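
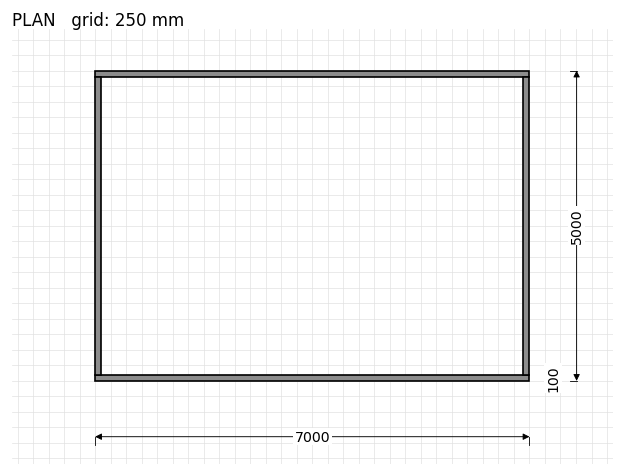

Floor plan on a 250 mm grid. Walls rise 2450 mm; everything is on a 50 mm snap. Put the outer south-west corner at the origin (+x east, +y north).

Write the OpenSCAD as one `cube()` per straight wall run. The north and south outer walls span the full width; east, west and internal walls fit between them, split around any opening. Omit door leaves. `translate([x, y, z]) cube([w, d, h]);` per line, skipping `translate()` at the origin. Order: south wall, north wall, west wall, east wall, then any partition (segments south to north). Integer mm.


cube([7000, 100, 2450]);
translate([0, 4900, 0]) cube([7000, 100, 2450]);
translate([0, 100, 0]) cube([100, 4800, 2450]);
translate([6900, 100, 0]) cube([100, 4800, 2450]);


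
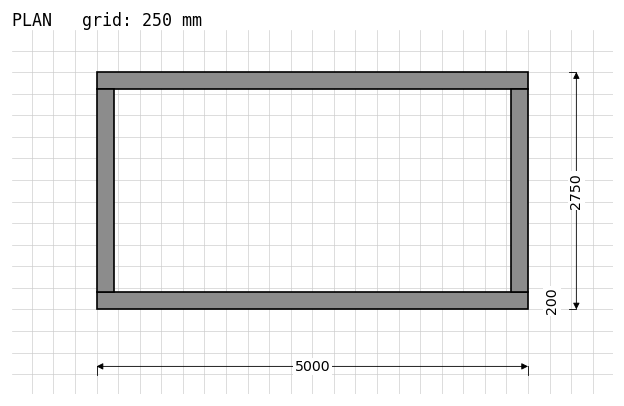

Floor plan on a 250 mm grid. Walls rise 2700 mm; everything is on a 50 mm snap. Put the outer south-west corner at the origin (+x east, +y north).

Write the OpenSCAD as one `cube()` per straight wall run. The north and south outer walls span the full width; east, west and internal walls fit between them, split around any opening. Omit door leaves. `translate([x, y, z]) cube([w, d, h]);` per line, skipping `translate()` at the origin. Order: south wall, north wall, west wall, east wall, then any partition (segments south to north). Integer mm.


cube([5000, 200, 2700]);
translate([0, 2550, 0]) cube([5000, 200, 2700]);
translate([0, 200, 0]) cube([200, 2350, 2700]);
translate([4800, 200, 0]) cube([200, 2350, 2700]);


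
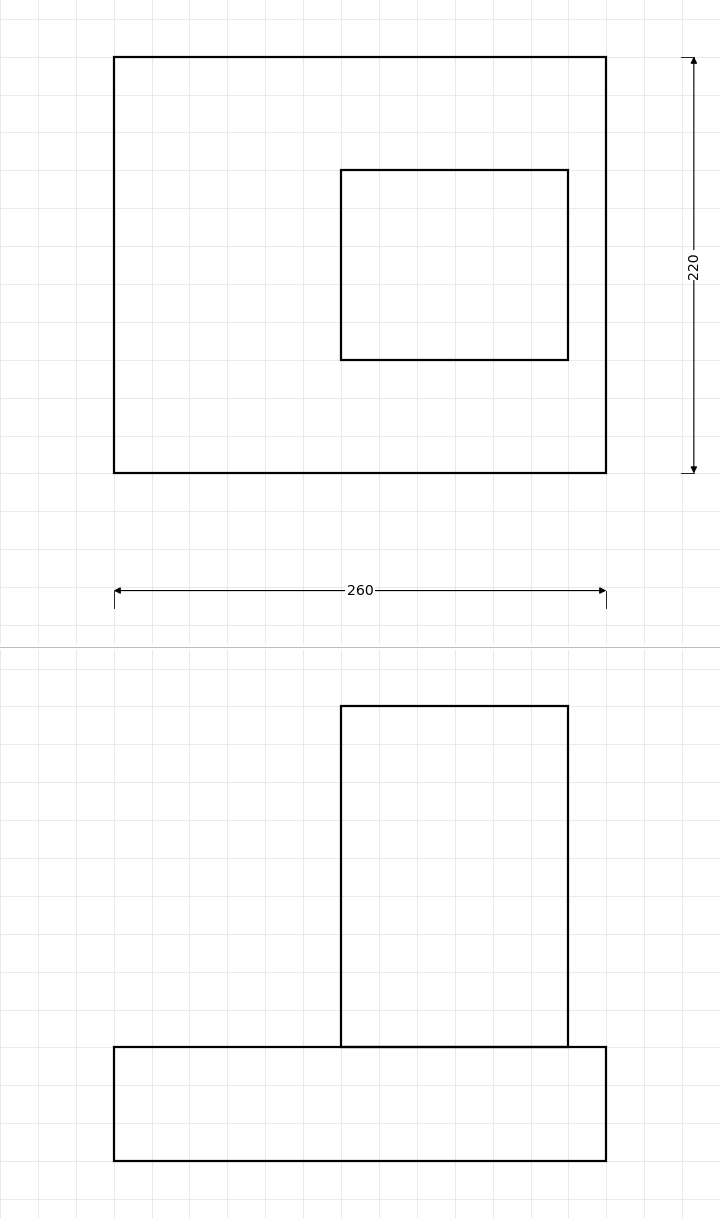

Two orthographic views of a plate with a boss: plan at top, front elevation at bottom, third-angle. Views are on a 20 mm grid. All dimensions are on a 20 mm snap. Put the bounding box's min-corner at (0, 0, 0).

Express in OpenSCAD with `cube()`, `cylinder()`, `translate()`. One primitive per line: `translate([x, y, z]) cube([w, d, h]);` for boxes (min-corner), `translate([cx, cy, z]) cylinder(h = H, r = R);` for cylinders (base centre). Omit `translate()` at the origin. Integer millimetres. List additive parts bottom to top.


cube([260, 220, 60]);
translate([120, 60, 60]) cube([120, 100, 180]);


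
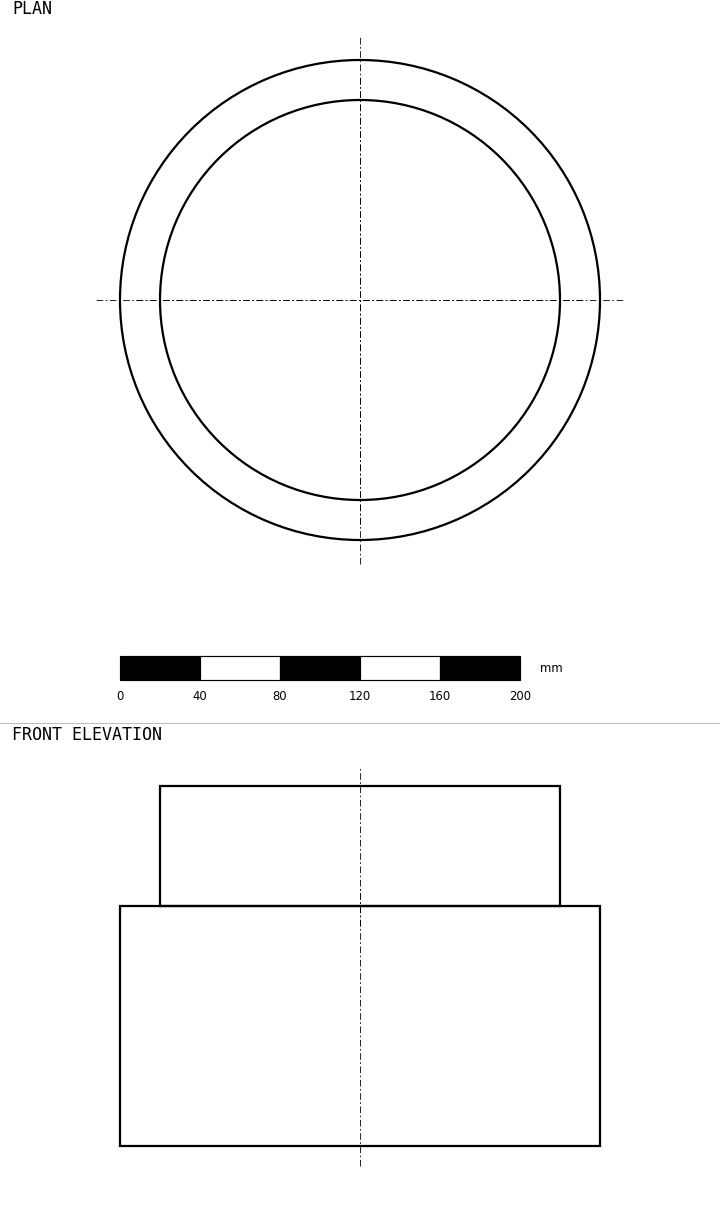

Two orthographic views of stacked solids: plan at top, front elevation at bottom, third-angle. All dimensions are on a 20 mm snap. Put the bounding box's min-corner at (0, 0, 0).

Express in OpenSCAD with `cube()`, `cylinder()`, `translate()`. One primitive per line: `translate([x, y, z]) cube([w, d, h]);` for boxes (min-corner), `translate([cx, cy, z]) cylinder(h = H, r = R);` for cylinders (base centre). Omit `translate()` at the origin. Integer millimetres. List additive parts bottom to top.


translate([120, 120, 0]) cylinder(h = 120, r = 120);
translate([120, 120, 120]) cylinder(h = 60, r = 100);


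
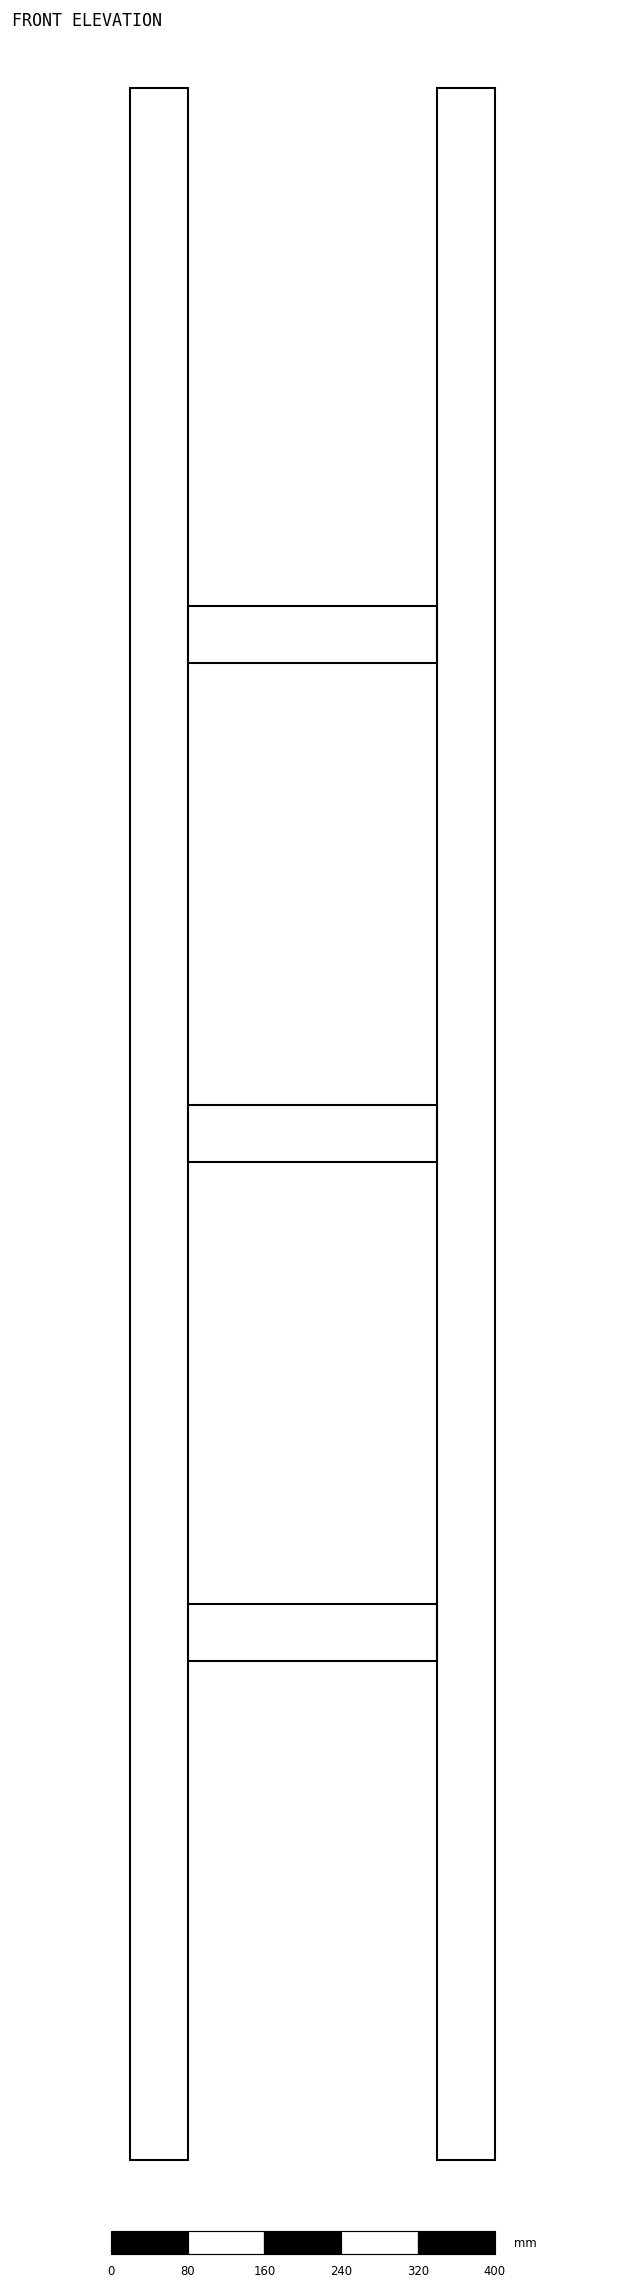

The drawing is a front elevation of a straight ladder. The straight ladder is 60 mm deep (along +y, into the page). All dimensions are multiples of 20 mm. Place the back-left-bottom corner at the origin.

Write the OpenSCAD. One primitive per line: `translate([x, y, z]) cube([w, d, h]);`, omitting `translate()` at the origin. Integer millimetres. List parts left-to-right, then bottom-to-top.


cube([60, 60, 2160]);
translate([60, 0, 520]) cube([260, 60, 60]);
translate([60, 0, 1040]) cube([260, 60, 60]);
translate([60, 0, 1560]) cube([260, 60, 60]);
translate([320, 0, 0]) cube([60, 60, 2160]);


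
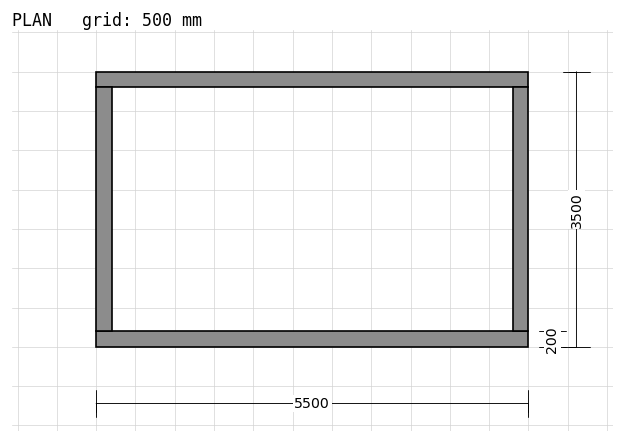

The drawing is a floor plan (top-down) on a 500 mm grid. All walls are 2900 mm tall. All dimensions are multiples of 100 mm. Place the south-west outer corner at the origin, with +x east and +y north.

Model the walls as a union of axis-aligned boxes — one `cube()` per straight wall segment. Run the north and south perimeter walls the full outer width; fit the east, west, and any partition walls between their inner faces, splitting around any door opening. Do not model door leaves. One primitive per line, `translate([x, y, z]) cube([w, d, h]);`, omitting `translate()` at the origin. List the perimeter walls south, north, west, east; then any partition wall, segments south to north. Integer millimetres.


cube([5500, 200, 2900]);
translate([0, 3300, 0]) cube([5500, 200, 2900]);
translate([0, 200, 0]) cube([200, 3100, 2900]);
translate([5300, 200, 0]) cube([200, 3100, 2900]);


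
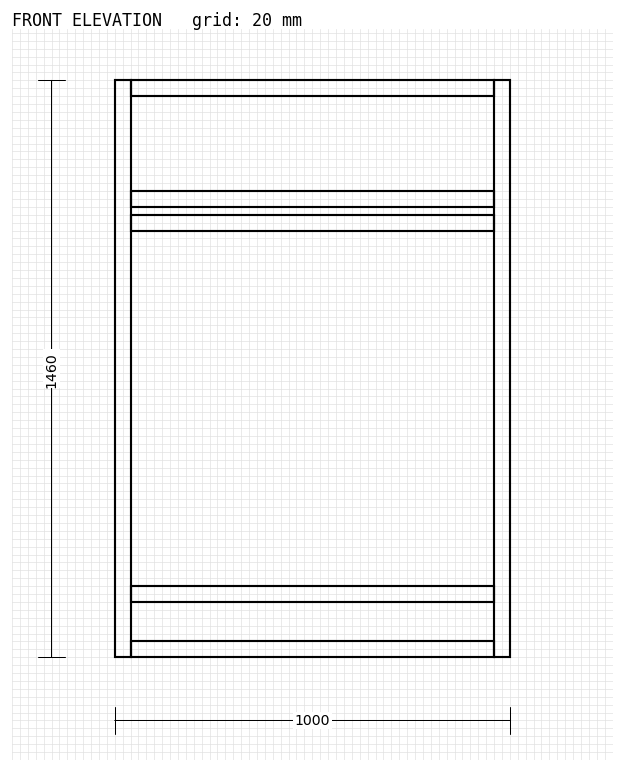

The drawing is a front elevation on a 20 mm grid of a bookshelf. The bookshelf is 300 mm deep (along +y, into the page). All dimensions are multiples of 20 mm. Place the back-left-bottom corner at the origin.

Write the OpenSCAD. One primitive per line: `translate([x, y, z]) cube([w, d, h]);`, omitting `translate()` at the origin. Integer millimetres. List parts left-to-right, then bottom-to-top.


cube([40, 300, 1460]);
translate([40, 0, 0]) cube([920, 300, 40]);
translate([40, 0, 140]) cube([920, 300, 40]);
translate([40, 0, 1080]) cube([920, 300, 40]);
translate([40, 0, 1140]) cube([920, 300, 40]);
translate([40, 0, 1420]) cube([920, 300, 40]);
translate([960, 0, 0]) cube([40, 300, 1460]);


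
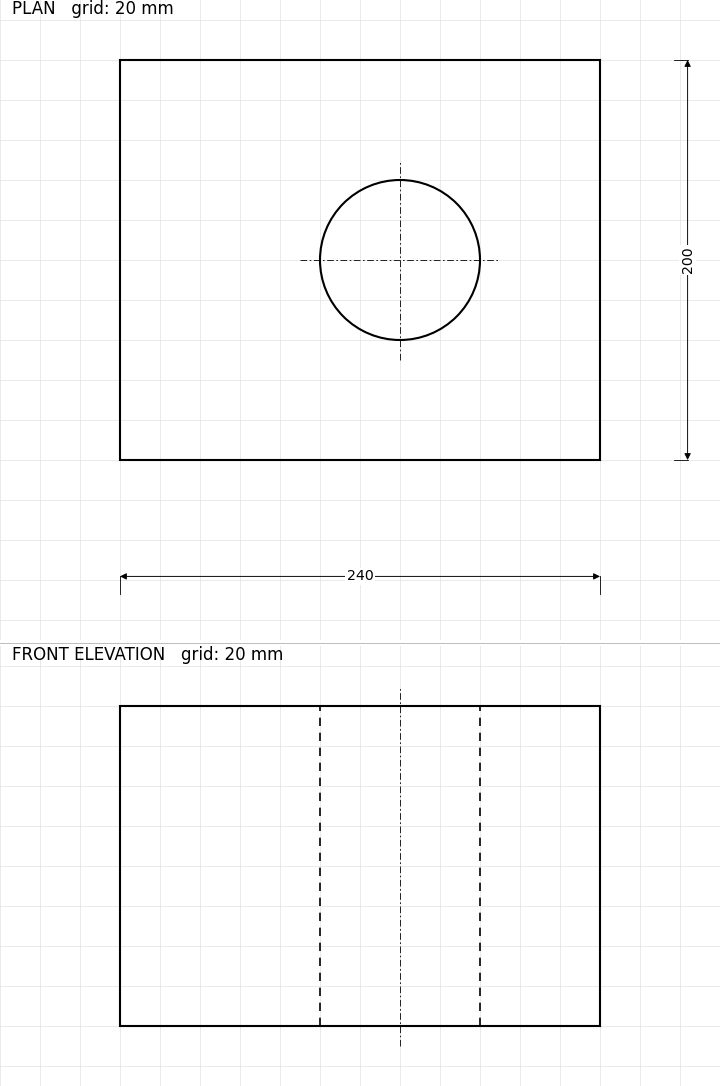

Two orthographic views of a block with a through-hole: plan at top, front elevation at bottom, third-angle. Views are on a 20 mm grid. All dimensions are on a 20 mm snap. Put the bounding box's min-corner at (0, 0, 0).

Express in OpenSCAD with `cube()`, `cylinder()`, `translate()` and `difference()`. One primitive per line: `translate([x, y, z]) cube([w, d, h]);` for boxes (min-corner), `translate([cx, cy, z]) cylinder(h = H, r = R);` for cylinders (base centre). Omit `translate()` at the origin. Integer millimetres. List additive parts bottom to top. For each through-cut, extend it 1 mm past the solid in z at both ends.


difference() {
  cube([240, 200, 160]);
  translate([140, 100, -1]) cylinder(h = 162, r = 40);
}


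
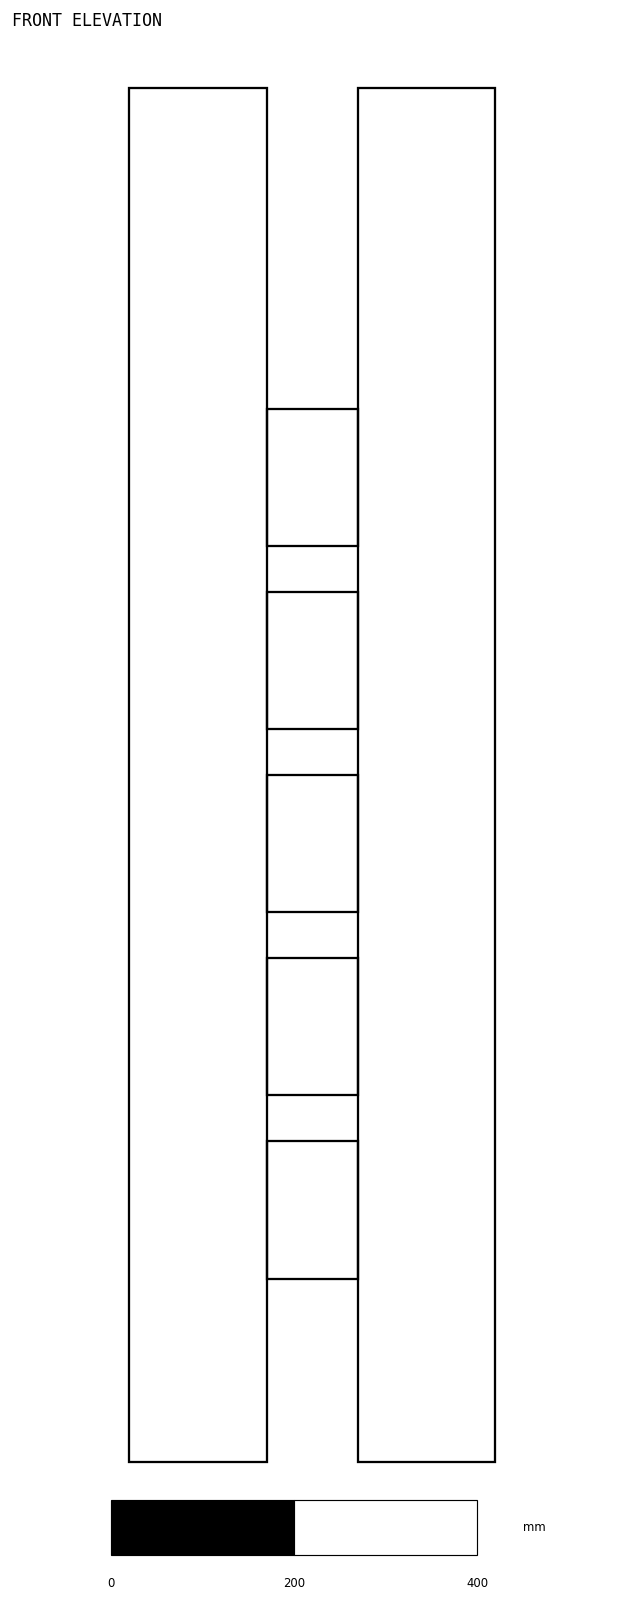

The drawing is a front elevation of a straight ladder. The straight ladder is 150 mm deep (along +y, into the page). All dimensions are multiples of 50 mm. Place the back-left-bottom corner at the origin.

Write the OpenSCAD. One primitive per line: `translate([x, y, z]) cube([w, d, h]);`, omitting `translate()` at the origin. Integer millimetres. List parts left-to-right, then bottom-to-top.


cube([150, 150, 1500]);
translate([150, 0, 200]) cube([100, 150, 150]);
translate([150, 0, 400]) cube([100, 150, 150]);
translate([150, 0, 600]) cube([100, 150, 150]);
translate([150, 0, 800]) cube([100, 150, 150]);
translate([150, 0, 1000]) cube([100, 150, 150]);
translate([250, 0, 0]) cube([150, 150, 1500]);


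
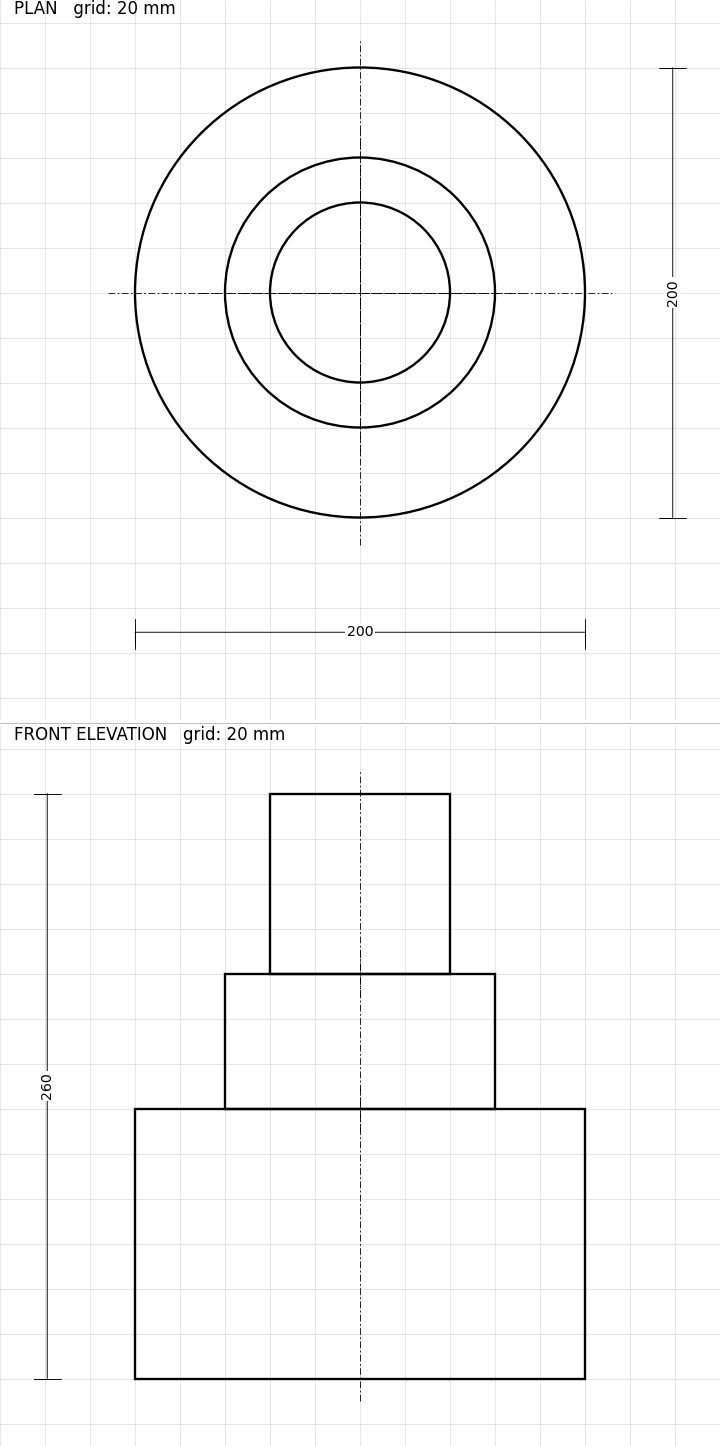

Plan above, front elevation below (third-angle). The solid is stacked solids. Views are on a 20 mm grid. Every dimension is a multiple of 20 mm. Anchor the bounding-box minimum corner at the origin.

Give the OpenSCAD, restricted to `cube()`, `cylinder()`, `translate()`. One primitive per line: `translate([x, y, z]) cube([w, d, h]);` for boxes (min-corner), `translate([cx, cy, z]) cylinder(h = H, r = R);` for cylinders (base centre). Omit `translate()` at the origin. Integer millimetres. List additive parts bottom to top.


translate([100, 100, 0]) cylinder(h = 120, r = 100);
translate([100, 100, 120]) cylinder(h = 60, r = 60);
translate([100, 100, 180]) cylinder(h = 80, r = 40);


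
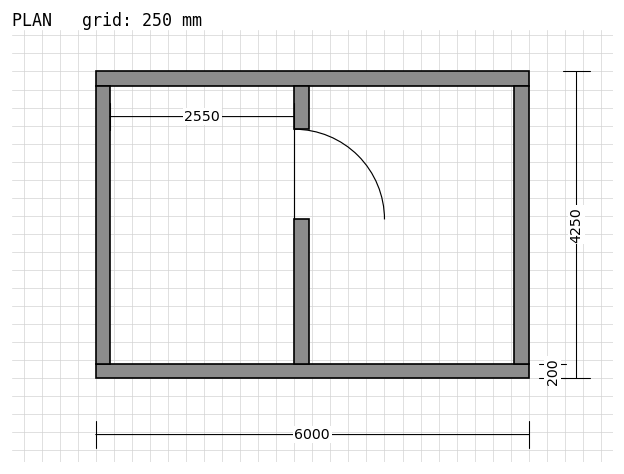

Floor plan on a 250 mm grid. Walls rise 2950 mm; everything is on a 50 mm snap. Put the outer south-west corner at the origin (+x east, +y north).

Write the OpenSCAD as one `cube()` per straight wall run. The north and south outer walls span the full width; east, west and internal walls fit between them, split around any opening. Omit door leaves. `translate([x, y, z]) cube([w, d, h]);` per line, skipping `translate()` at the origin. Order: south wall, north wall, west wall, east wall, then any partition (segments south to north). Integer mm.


cube([6000, 200, 2950]);
translate([0, 4050, 0]) cube([6000, 200, 2950]);
translate([0, 200, 0]) cube([200, 3850, 2950]);
translate([5800, 200, 0]) cube([200, 3850, 2950]);
translate([2750, 200, 0]) cube([200, 2000, 2950]);
translate([2750, 3450, 0]) cube([200, 600, 2950]);


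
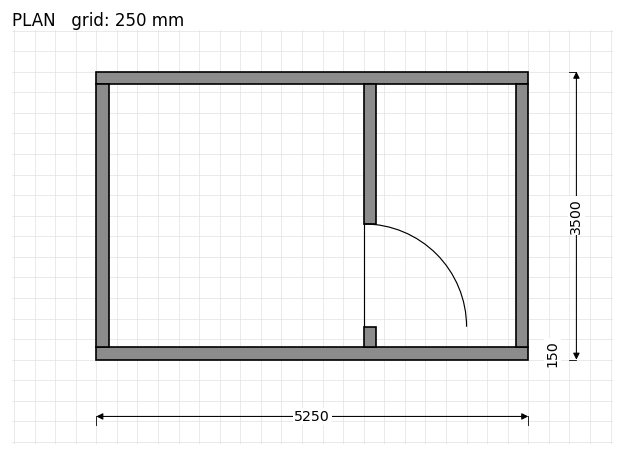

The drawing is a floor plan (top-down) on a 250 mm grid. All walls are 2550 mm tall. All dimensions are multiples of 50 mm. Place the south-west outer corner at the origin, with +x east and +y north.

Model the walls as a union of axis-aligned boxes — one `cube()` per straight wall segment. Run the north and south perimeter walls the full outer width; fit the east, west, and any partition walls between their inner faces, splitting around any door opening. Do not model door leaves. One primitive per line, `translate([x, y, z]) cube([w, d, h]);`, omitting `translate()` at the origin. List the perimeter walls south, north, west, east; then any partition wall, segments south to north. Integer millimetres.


cube([5250, 150, 2550]);
translate([0, 3350, 0]) cube([5250, 150, 2550]);
translate([0, 150, 0]) cube([150, 3200, 2550]);
translate([5100, 150, 0]) cube([150, 3200, 2550]);
translate([3250, 150, 0]) cube([150, 250, 2550]);
translate([3250, 1650, 0]) cube([150, 1700, 2550]);


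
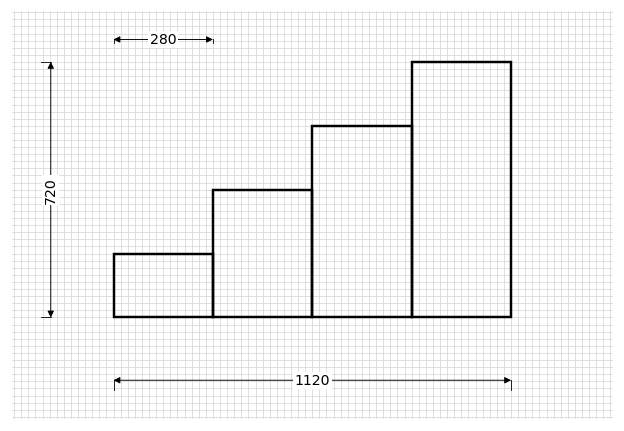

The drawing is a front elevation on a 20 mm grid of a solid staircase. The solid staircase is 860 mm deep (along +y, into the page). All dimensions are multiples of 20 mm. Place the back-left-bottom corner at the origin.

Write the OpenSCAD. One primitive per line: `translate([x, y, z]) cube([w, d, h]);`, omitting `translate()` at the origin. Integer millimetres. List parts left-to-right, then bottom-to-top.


cube([280, 860, 180]);
translate([280, 0, 0]) cube([280, 860, 360]);
translate([560, 0, 0]) cube([280, 860, 540]);
translate([840, 0, 0]) cube([280, 860, 720]);


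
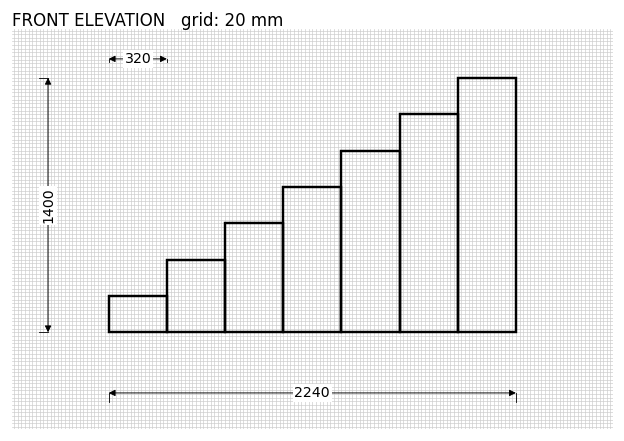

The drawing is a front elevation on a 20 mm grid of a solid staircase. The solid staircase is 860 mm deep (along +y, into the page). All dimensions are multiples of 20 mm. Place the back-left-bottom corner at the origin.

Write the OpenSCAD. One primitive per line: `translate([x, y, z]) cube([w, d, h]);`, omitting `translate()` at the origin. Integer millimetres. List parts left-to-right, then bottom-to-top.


cube([320, 860, 200]);
translate([320, 0, 0]) cube([320, 860, 400]);
translate([640, 0, 0]) cube([320, 860, 600]);
translate([960, 0, 0]) cube([320, 860, 800]);
translate([1280, 0, 0]) cube([320, 860, 1000]);
translate([1600, 0, 0]) cube([320, 860, 1200]);
translate([1920, 0, 0]) cube([320, 860, 1400]);


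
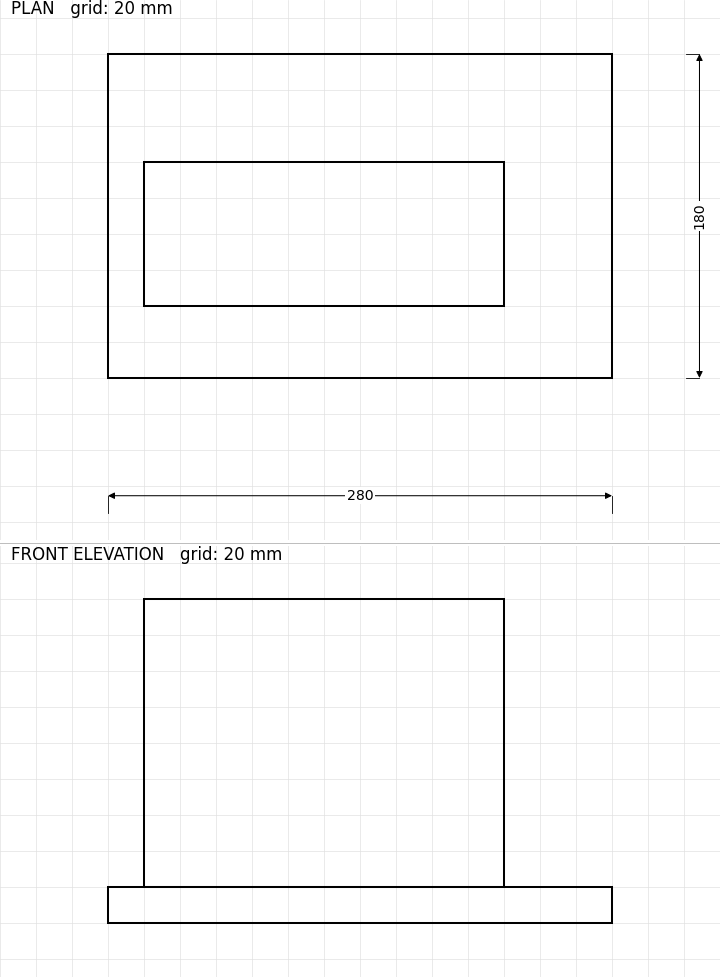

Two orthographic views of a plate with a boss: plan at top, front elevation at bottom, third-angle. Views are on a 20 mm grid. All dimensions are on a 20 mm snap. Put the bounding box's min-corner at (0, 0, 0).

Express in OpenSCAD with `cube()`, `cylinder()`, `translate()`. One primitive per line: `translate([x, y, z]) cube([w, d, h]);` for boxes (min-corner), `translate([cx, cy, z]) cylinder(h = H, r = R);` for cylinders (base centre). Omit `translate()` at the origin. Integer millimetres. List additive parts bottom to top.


cube([280, 180, 20]);
translate([20, 40, 20]) cube([200, 80, 160]);


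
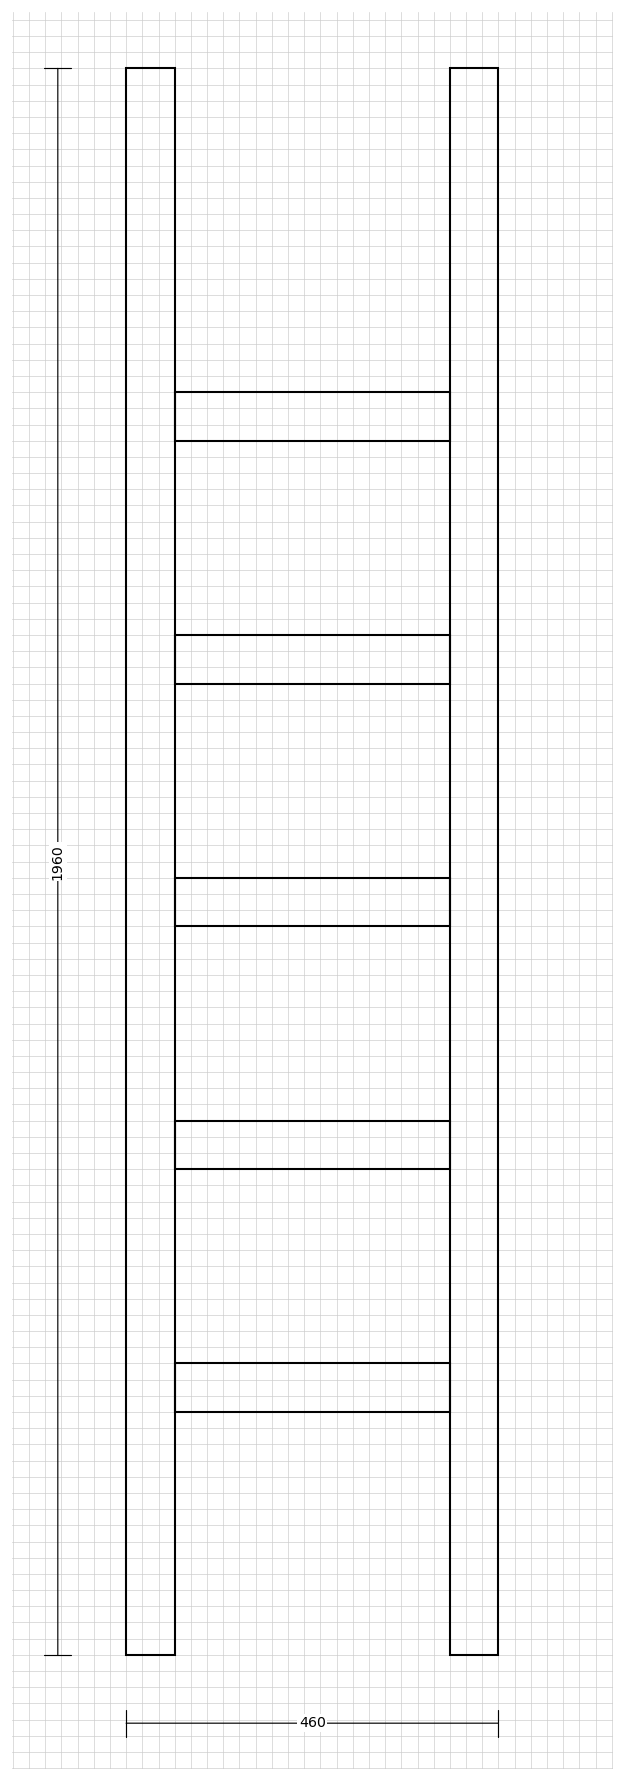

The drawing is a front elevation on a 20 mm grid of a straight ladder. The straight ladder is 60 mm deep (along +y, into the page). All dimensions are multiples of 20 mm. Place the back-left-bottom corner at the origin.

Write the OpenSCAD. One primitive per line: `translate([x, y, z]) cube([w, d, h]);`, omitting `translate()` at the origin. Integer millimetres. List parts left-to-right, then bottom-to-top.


cube([60, 60, 1960]);
translate([60, 0, 300]) cube([340, 60, 60]);
translate([60, 0, 600]) cube([340, 60, 60]);
translate([60, 0, 900]) cube([340, 60, 60]);
translate([60, 0, 1200]) cube([340, 60, 60]);
translate([60, 0, 1500]) cube([340, 60, 60]);
translate([400, 0, 0]) cube([60, 60, 1960]);


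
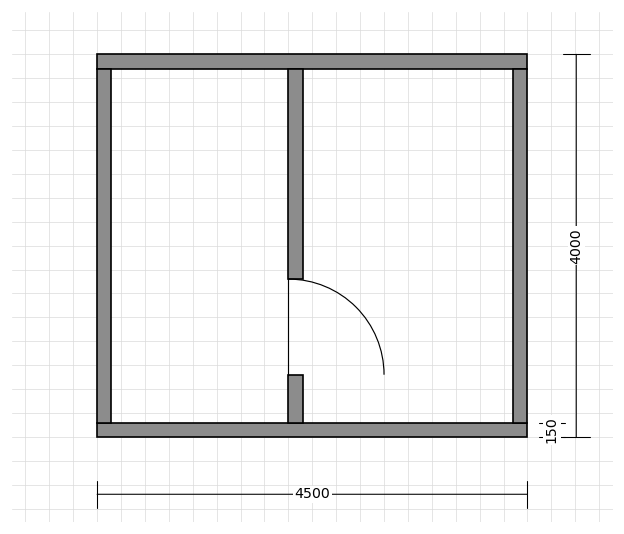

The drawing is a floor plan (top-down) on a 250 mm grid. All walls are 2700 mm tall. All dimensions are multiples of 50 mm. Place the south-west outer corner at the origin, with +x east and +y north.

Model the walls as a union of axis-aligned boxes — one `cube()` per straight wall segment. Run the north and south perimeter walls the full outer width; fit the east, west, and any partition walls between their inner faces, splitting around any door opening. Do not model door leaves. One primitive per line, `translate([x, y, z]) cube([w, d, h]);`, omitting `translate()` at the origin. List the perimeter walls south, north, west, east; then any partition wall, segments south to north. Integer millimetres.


cube([4500, 150, 2700]);
translate([0, 3850, 0]) cube([4500, 150, 2700]);
translate([0, 150, 0]) cube([150, 3700, 2700]);
translate([4350, 150, 0]) cube([150, 3700, 2700]);
translate([2000, 150, 0]) cube([150, 500, 2700]);
translate([2000, 1650, 0]) cube([150, 2200, 2700]);


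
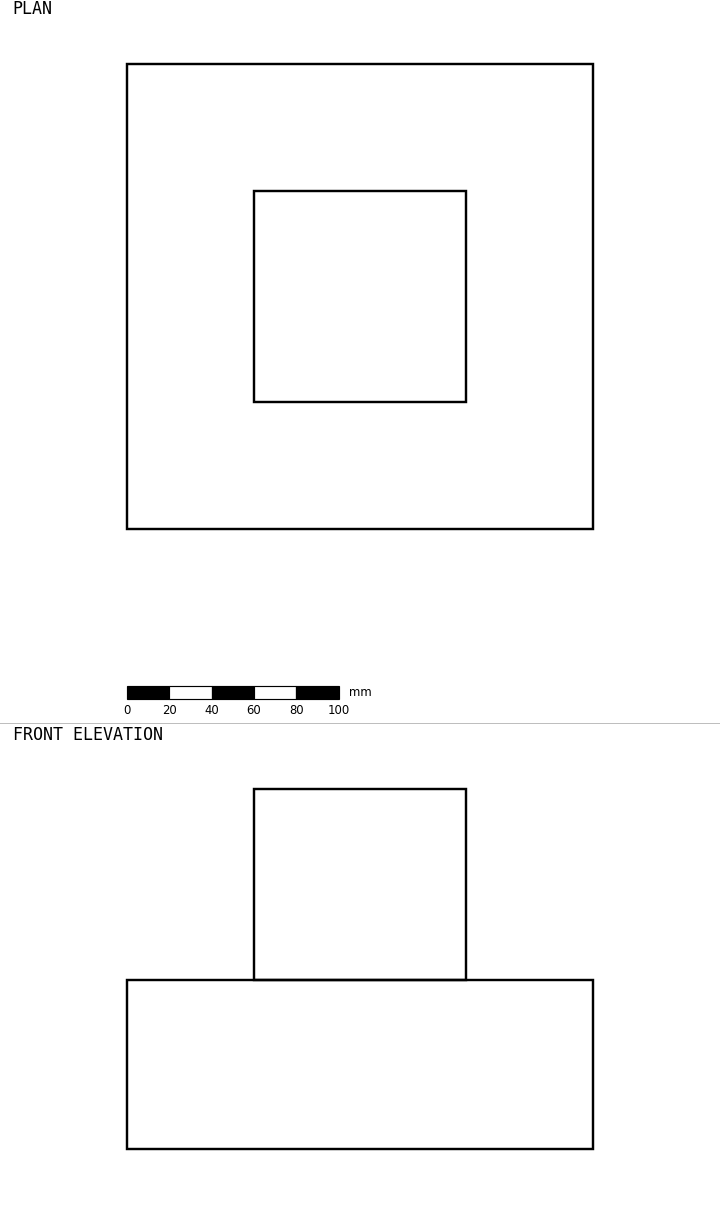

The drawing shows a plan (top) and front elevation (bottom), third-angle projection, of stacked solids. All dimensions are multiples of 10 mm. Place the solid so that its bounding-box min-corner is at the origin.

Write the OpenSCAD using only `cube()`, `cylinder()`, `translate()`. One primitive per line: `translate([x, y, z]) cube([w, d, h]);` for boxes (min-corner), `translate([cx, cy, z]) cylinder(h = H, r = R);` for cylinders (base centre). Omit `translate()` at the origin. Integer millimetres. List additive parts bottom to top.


cube([220, 220, 80]);
translate([60, 60, 80]) cube([100, 100, 90]);


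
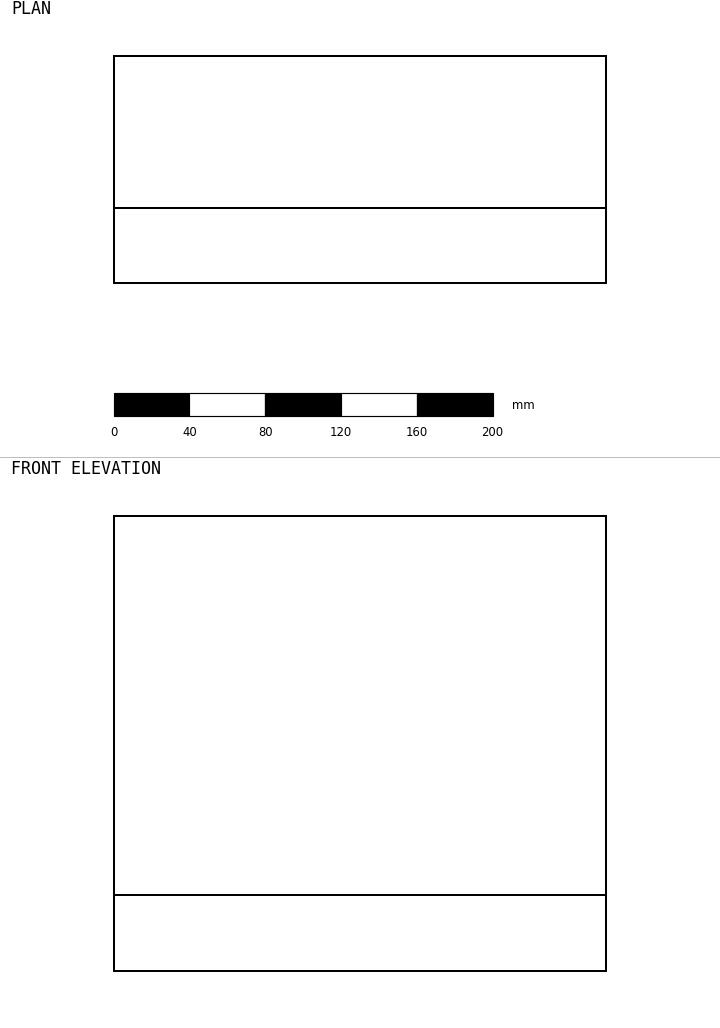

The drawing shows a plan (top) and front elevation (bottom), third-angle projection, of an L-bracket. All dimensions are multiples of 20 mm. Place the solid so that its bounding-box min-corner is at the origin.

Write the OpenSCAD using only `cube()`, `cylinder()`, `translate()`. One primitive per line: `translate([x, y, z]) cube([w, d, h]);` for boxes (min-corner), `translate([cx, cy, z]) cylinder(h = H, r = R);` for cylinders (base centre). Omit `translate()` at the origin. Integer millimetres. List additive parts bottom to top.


cube([260, 120, 40]);
translate([0, 0, 40]) cube([260, 40, 200]);


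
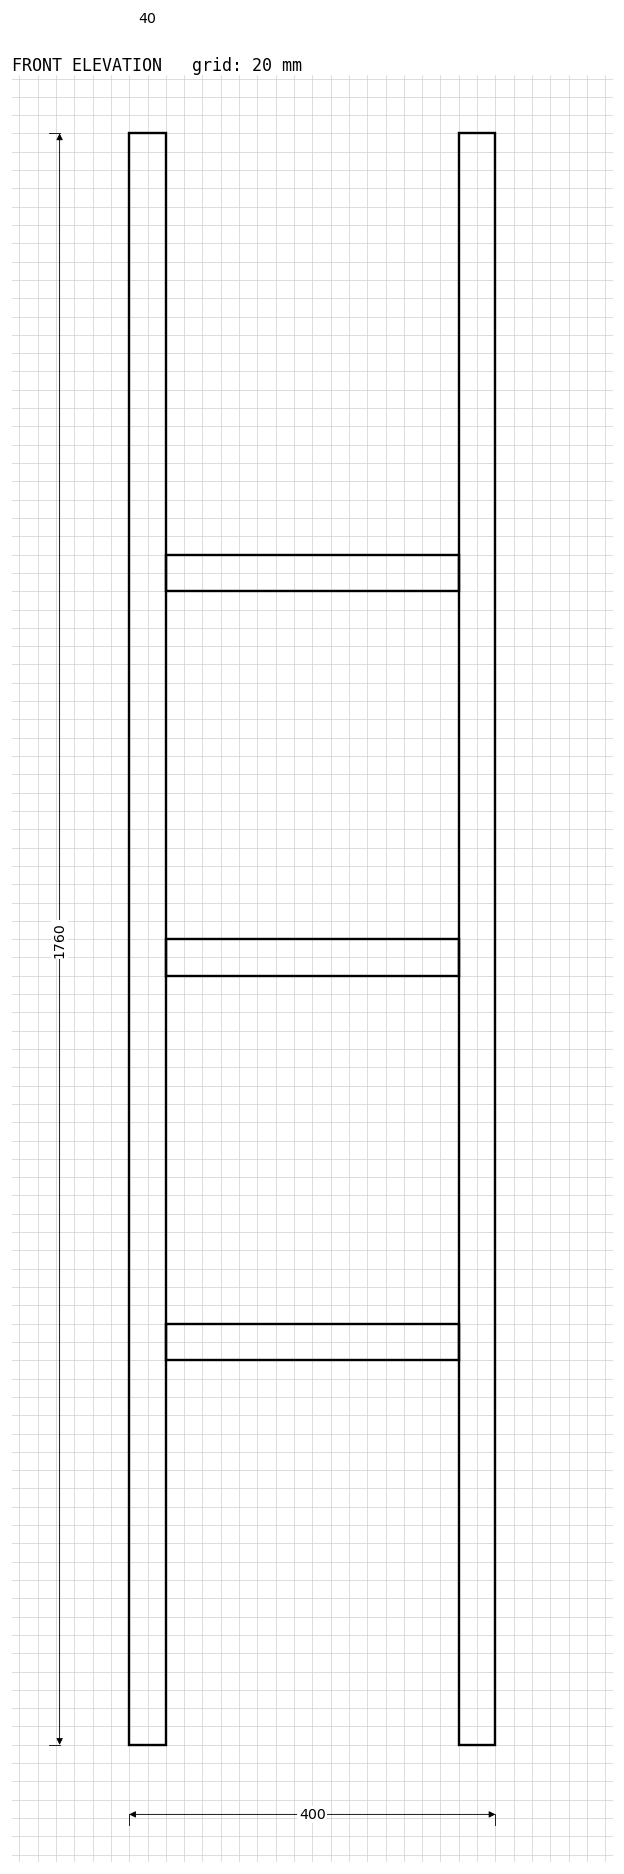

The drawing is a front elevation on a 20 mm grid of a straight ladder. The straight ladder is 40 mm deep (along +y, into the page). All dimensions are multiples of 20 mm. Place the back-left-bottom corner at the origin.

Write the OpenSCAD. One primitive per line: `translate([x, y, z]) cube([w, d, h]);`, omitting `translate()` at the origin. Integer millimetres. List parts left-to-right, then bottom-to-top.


cube([40, 40, 1760]);
translate([40, 0, 420]) cube([320, 40, 40]);
translate([40, 0, 840]) cube([320, 40, 40]);
translate([40, 0, 1260]) cube([320, 40, 40]);
translate([360, 0, 0]) cube([40, 40, 1760]);


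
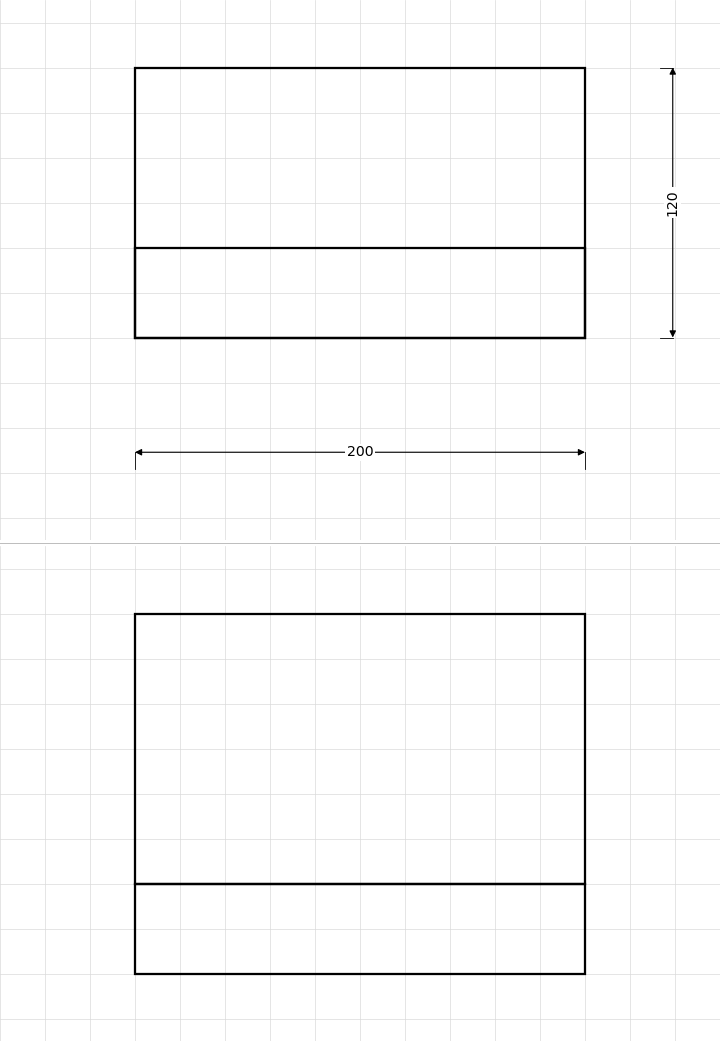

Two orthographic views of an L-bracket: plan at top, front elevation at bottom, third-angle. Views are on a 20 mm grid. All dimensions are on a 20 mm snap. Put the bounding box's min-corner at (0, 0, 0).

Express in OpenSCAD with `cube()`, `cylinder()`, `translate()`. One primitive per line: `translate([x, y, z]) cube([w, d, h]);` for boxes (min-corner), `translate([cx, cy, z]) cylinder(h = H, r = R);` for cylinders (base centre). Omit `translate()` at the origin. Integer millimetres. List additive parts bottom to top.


cube([200, 120, 40]);
translate([0, 0, 40]) cube([200, 40, 120]);


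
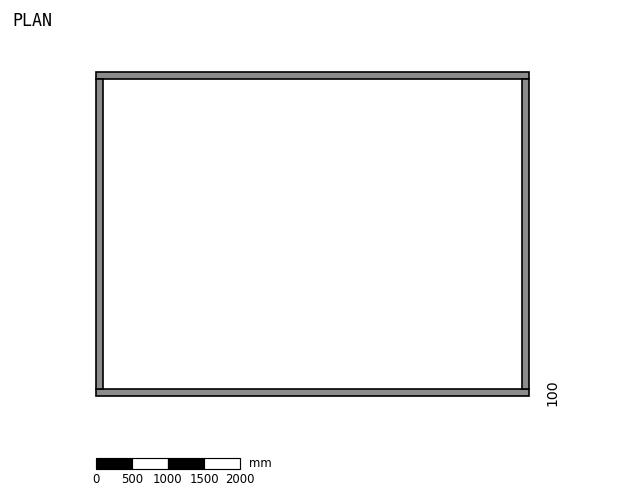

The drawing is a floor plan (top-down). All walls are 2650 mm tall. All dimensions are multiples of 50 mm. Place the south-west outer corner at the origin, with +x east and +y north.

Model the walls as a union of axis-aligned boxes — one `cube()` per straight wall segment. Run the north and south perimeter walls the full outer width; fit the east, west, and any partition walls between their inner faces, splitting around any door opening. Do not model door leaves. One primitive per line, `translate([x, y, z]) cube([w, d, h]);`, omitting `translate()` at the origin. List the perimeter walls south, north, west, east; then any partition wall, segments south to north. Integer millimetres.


cube([6000, 100, 2650]);
translate([0, 4400, 0]) cube([6000, 100, 2650]);
translate([0, 100, 0]) cube([100, 4300, 2650]);
translate([5900, 100, 0]) cube([100, 4300, 2650]);


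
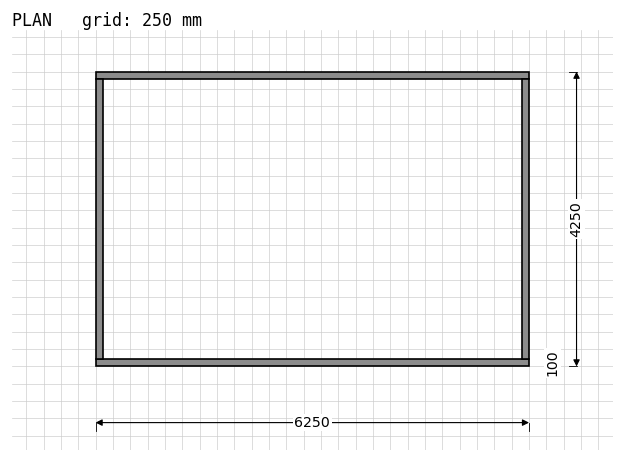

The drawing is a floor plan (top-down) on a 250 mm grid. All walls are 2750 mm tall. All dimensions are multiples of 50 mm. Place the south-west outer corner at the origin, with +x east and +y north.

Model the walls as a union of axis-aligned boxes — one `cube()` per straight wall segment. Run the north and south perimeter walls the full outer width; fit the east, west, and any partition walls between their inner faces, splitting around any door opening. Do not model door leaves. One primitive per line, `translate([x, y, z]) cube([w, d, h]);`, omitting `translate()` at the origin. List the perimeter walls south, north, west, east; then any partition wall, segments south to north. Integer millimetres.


cube([6250, 100, 2750]);
translate([0, 4150, 0]) cube([6250, 100, 2750]);
translate([0, 100, 0]) cube([100, 4050, 2750]);
translate([6150, 100, 0]) cube([100, 4050, 2750]);


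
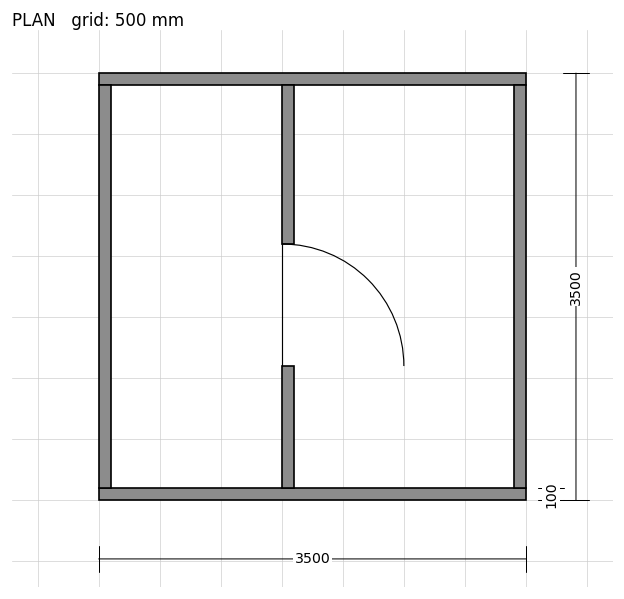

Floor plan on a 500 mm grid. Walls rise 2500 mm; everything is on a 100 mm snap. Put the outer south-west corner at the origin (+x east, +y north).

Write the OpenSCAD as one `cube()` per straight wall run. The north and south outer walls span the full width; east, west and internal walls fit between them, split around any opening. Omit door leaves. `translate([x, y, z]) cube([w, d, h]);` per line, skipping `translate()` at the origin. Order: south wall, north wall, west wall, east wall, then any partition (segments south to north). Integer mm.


cube([3500, 100, 2500]);
translate([0, 3400, 0]) cube([3500, 100, 2500]);
translate([0, 100, 0]) cube([100, 3300, 2500]);
translate([3400, 100, 0]) cube([100, 3300, 2500]);
translate([1500, 100, 0]) cube([100, 1000, 2500]);
translate([1500, 2100, 0]) cube([100, 1300, 2500]);


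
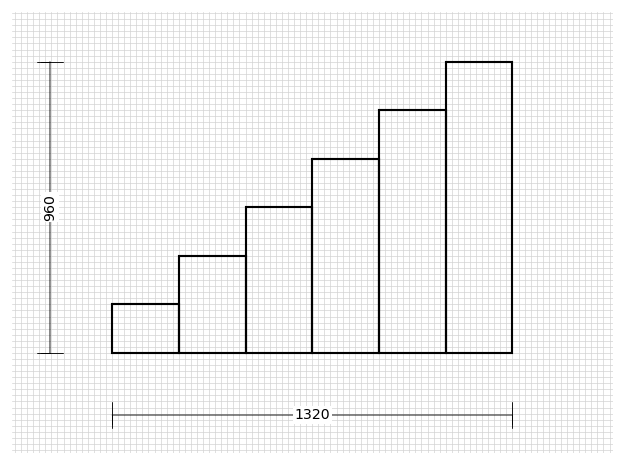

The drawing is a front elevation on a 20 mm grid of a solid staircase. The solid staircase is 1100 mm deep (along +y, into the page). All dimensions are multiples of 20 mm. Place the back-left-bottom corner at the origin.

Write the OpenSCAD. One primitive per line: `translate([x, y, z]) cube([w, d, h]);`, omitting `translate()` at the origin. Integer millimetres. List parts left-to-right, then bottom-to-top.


cube([220, 1100, 160]);
translate([220, 0, 0]) cube([220, 1100, 320]);
translate([440, 0, 0]) cube([220, 1100, 480]);
translate([660, 0, 0]) cube([220, 1100, 640]);
translate([880, 0, 0]) cube([220, 1100, 800]);
translate([1100, 0, 0]) cube([220, 1100, 960]);


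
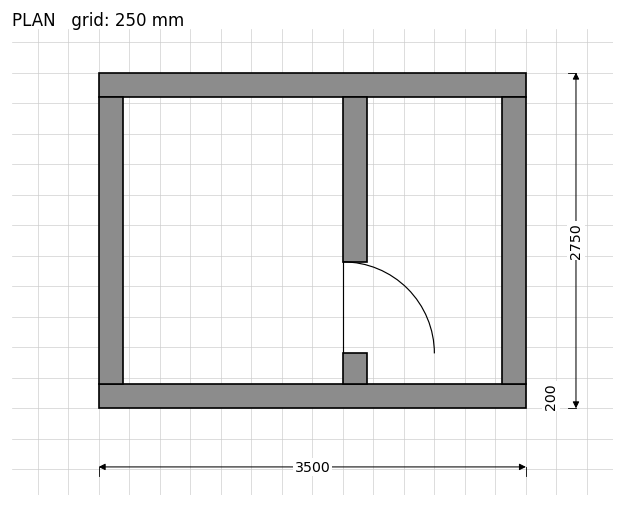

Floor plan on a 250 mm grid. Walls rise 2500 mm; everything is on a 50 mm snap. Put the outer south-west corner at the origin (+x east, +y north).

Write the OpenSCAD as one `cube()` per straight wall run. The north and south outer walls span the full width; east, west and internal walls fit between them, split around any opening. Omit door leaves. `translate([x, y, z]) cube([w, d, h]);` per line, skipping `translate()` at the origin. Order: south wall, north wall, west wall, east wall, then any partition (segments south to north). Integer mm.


cube([3500, 200, 2500]);
translate([0, 2550, 0]) cube([3500, 200, 2500]);
translate([0, 200, 0]) cube([200, 2350, 2500]);
translate([3300, 200, 0]) cube([200, 2350, 2500]);
translate([2000, 200, 0]) cube([200, 250, 2500]);
translate([2000, 1200, 0]) cube([200, 1350, 2500]);


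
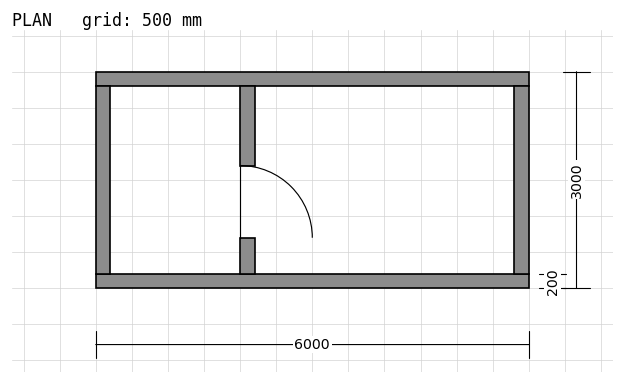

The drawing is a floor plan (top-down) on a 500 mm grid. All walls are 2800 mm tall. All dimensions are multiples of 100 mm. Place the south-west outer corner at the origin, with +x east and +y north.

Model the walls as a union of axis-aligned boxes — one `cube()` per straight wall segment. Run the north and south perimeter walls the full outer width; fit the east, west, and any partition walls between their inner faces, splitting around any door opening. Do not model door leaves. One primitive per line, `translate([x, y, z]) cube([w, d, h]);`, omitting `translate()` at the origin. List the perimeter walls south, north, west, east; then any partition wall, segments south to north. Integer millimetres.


cube([6000, 200, 2800]);
translate([0, 2800, 0]) cube([6000, 200, 2800]);
translate([0, 200, 0]) cube([200, 2600, 2800]);
translate([5800, 200, 0]) cube([200, 2600, 2800]);
translate([2000, 200, 0]) cube([200, 500, 2800]);
translate([2000, 1700, 0]) cube([200, 1100, 2800]);


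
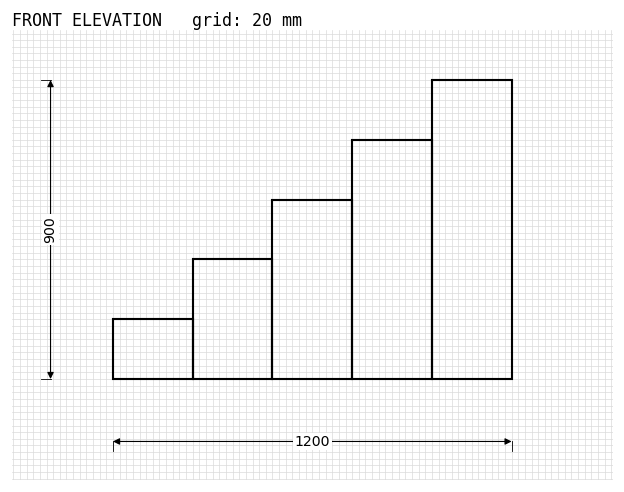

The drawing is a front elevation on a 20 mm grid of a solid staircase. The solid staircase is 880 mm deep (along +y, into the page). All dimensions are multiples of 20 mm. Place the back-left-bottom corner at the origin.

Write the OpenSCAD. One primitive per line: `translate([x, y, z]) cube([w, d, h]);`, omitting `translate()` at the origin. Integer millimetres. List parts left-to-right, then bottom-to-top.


cube([240, 880, 180]);
translate([240, 0, 0]) cube([240, 880, 360]);
translate([480, 0, 0]) cube([240, 880, 540]);
translate([720, 0, 0]) cube([240, 880, 720]);
translate([960, 0, 0]) cube([240, 880, 900]);


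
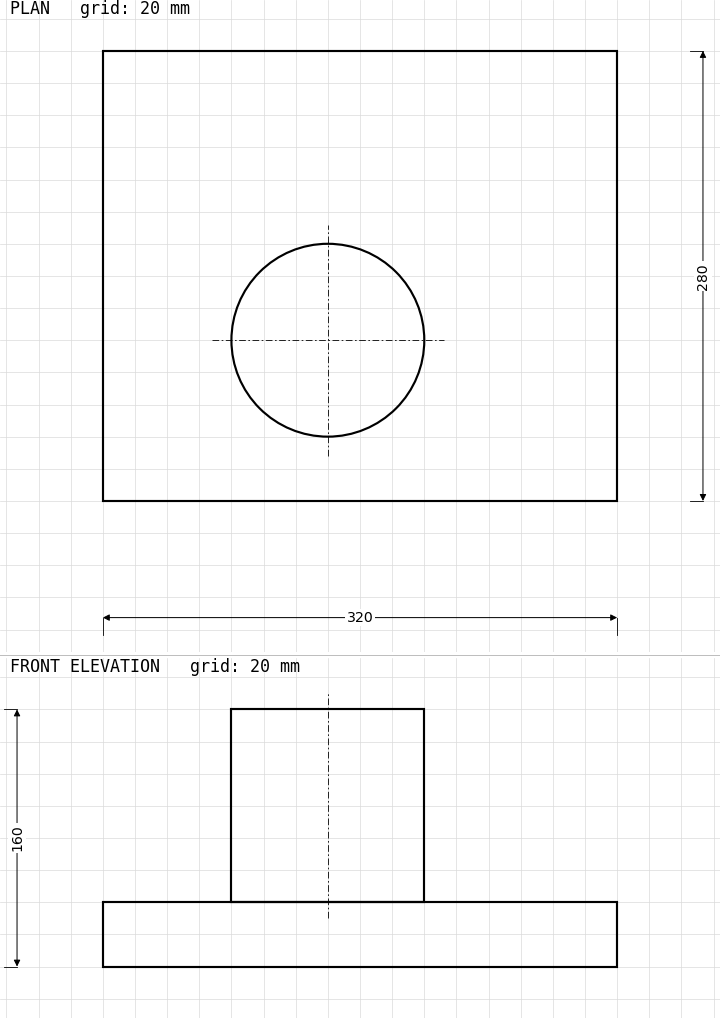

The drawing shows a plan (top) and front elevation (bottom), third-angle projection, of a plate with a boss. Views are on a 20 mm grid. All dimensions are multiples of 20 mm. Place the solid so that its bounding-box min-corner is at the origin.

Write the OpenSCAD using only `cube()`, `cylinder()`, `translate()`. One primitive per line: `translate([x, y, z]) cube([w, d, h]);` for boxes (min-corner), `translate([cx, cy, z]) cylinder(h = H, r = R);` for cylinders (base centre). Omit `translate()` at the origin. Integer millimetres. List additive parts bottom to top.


cube([320, 280, 40]);
translate([140, 100, 40]) cylinder(h = 120, r = 60);


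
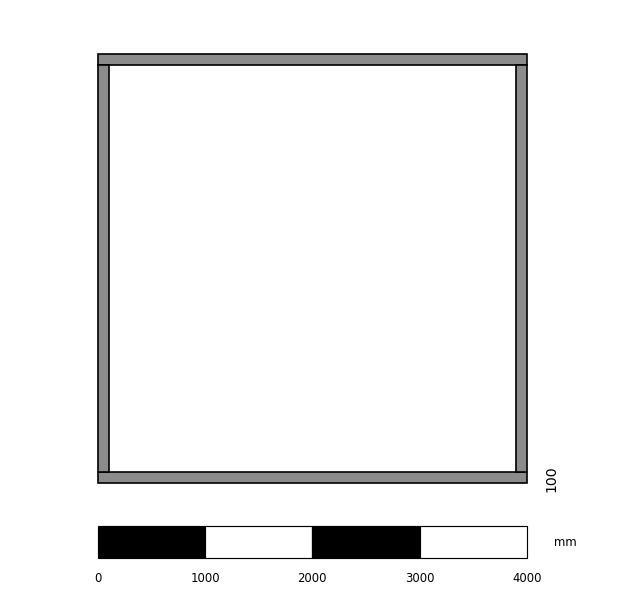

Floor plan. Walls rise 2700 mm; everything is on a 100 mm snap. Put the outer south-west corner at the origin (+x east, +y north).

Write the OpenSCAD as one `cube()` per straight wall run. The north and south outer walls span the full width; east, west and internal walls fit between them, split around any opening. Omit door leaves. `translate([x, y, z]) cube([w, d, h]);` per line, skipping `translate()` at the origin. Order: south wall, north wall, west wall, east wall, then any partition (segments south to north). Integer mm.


cube([4000, 100, 2700]);
translate([0, 3900, 0]) cube([4000, 100, 2700]);
translate([0, 100, 0]) cube([100, 3800, 2700]);
translate([3900, 100, 0]) cube([100, 3800, 2700]);


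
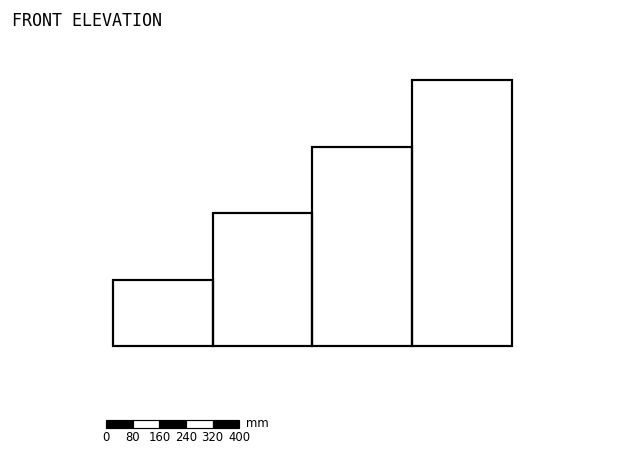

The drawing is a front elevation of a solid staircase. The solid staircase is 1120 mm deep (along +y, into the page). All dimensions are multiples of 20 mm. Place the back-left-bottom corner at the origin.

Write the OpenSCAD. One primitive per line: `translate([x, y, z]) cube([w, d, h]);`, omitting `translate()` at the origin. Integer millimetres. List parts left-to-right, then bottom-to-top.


cube([300, 1120, 200]);
translate([300, 0, 0]) cube([300, 1120, 400]);
translate([600, 0, 0]) cube([300, 1120, 600]);
translate([900, 0, 0]) cube([300, 1120, 800]);


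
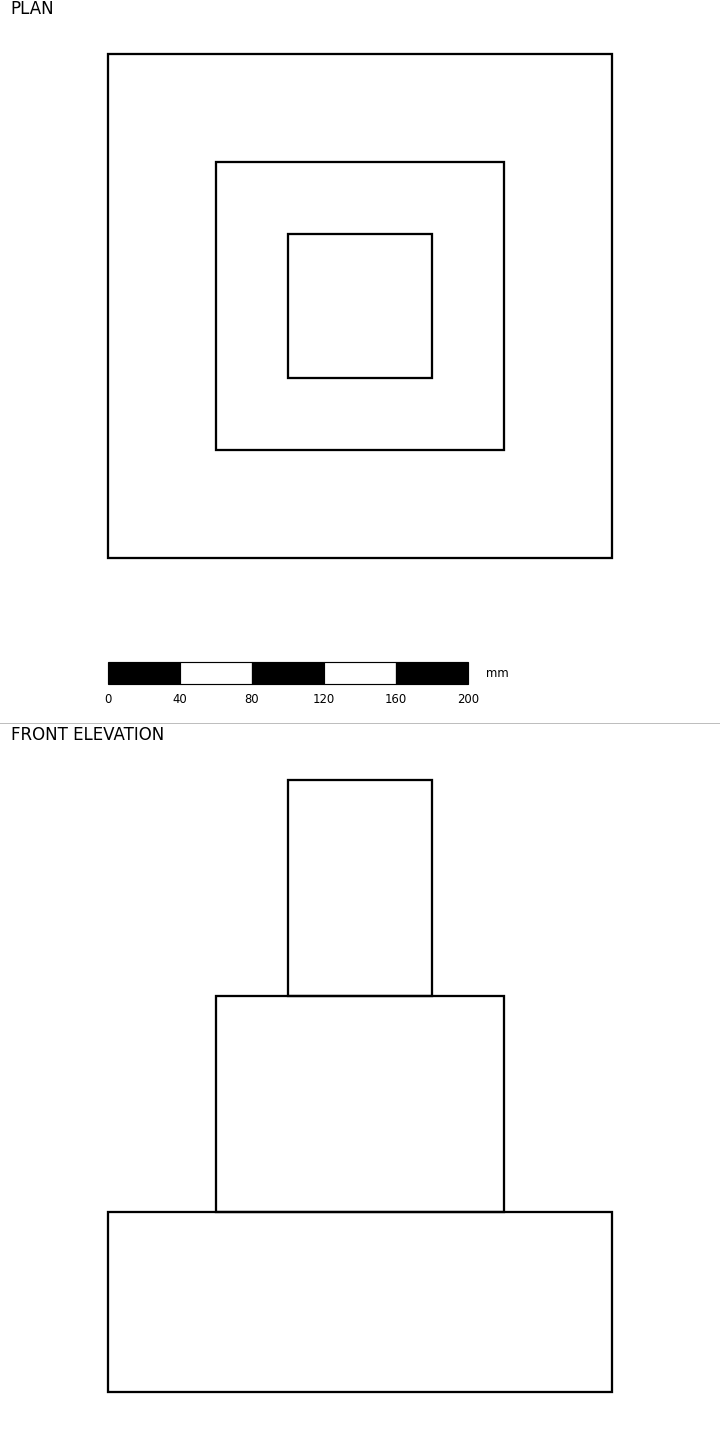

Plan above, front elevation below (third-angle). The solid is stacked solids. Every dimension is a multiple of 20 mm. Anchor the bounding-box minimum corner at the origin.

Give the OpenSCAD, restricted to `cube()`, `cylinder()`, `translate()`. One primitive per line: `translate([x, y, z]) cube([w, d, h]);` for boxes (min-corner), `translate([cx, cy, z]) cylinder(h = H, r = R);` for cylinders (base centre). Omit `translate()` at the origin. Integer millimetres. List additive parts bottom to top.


cube([280, 280, 100]);
translate([60, 60, 100]) cube([160, 160, 120]);
translate([100, 100, 220]) cube([80, 80, 120]);


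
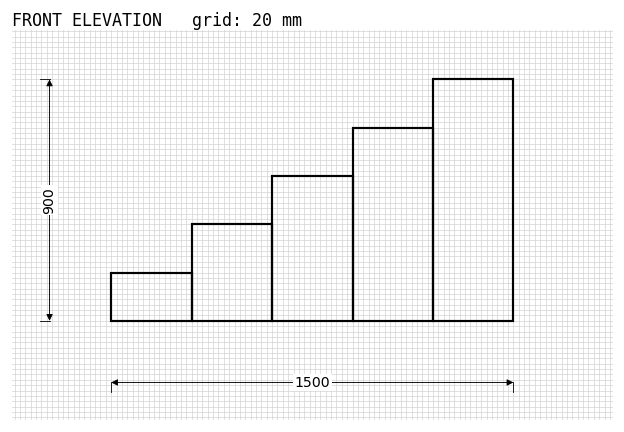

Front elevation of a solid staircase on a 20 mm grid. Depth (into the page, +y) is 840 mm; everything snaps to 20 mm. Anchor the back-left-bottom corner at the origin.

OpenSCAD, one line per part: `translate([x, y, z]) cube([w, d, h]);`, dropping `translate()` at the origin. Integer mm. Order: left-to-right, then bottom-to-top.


cube([300, 840, 180]);
translate([300, 0, 0]) cube([300, 840, 360]);
translate([600, 0, 0]) cube([300, 840, 540]);
translate([900, 0, 0]) cube([300, 840, 720]);
translate([1200, 0, 0]) cube([300, 840, 900]);


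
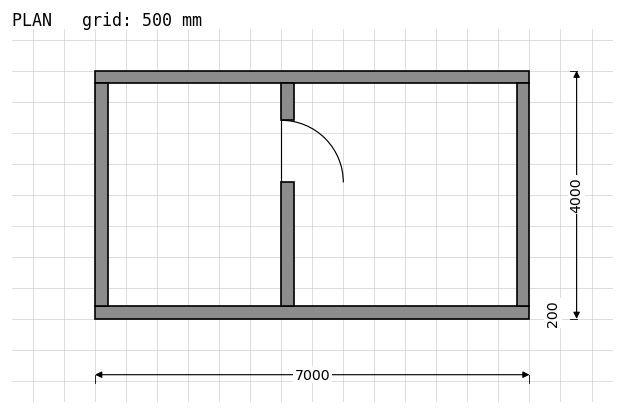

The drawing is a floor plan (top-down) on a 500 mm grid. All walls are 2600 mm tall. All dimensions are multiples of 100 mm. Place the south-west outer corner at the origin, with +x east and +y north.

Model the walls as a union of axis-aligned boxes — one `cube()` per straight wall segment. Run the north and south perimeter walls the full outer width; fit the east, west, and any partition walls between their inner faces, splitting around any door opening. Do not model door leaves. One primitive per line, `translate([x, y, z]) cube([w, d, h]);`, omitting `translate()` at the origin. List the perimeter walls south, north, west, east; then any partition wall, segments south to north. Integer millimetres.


cube([7000, 200, 2600]);
translate([0, 3800, 0]) cube([7000, 200, 2600]);
translate([0, 200, 0]) cube([200, 3600, 2600]);
translate([6800, 200, 0]) cube([200, 3600, 2600]);
translate([3000, 200, 0]) cube([200, 2000, 2600]);
translate([3000, 3200, 0]) cube([200, 600, 2600]);


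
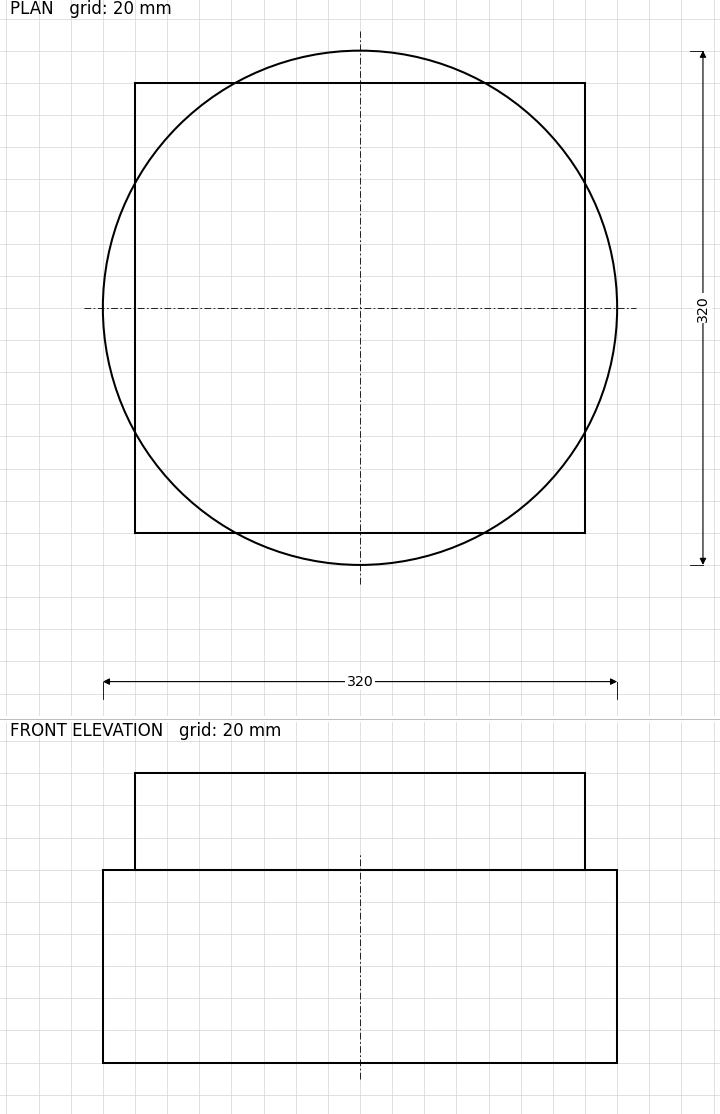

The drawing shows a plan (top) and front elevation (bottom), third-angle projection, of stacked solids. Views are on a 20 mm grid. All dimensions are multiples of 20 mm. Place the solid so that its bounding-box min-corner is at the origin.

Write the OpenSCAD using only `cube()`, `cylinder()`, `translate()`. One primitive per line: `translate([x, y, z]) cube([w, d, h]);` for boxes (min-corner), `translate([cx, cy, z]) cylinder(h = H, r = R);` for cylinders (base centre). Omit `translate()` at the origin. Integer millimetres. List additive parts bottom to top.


translate([160, 160, 0]) cylinder(h = 120, r = 160);
translate([20, 20, 120]) cube([280, 280, 60]);


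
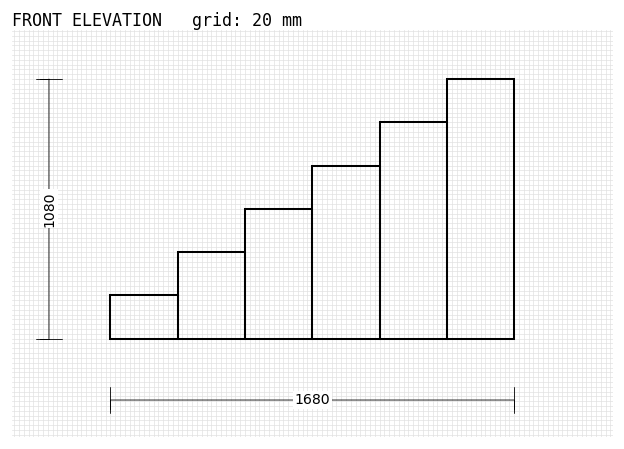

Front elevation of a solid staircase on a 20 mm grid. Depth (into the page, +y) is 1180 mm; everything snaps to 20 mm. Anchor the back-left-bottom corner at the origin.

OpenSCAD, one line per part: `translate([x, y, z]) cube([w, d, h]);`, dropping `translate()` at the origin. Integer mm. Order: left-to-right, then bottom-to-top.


cube([280, 1180, 180]);
translate([280, 0, 0]) cube([280, 1180, 360]);
translate([560, 0, 0]) cube([280, 1180, 540]);
translate([840, 0, 0]) cube([280, 1180, 720]);
translate([1120, 0, 0]) cube([280, 1180, 900]);
translate([1400, 0, 0]) cube([280, 1180, 1080]);


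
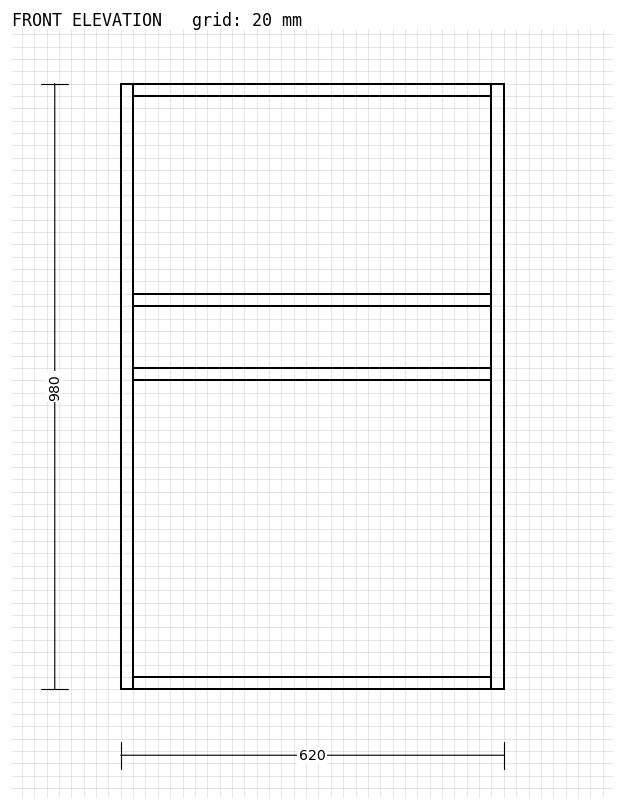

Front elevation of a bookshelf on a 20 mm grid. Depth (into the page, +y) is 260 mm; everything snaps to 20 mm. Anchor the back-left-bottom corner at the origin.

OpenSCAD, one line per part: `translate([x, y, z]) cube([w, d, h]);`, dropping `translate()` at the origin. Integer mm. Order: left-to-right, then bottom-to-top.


cube([20, 260, 980]);
translate([20, 0, 0]) cube([580, 260, 20]);
translate([20, 0, 500]) cube([580, 260, 20]);
translate([20, 0, 620]) cube([580, 260, 20]);
translate([20, 0, 960]) cube([580, 260, 20]);
translate([600, 0, 0]) cube([20, 260, 980]);


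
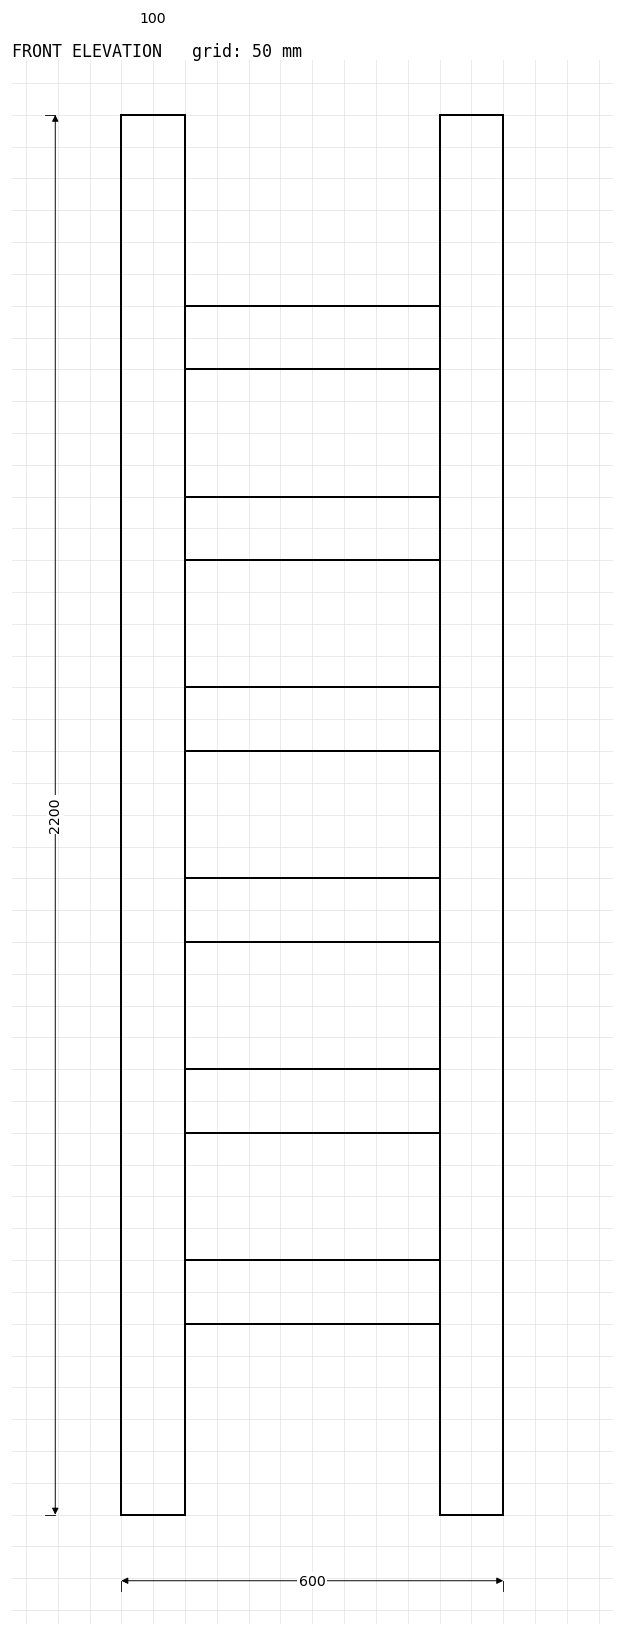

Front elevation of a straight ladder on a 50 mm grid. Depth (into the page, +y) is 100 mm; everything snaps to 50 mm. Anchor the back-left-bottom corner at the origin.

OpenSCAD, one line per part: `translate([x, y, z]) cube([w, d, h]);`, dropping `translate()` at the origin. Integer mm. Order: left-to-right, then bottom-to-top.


cube([100, 100, 2200]);
translate([100, 0, 300]) cube([400, 100, 100]);
translate([100, 0, 600]) cube([400, 100, 100]);
translate([100, 0, 900]) cube([400, 100, 100]);
translate([100, 0, 1200]) cube([400, 100, 100]);
translate([100, 0, 1500]) cube([400, 100, 100]);
translate([100, 0, 1800]) cube([400, 100, 100]);
translate([500, 0, 0]) cube([100, 100, 2200]);
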